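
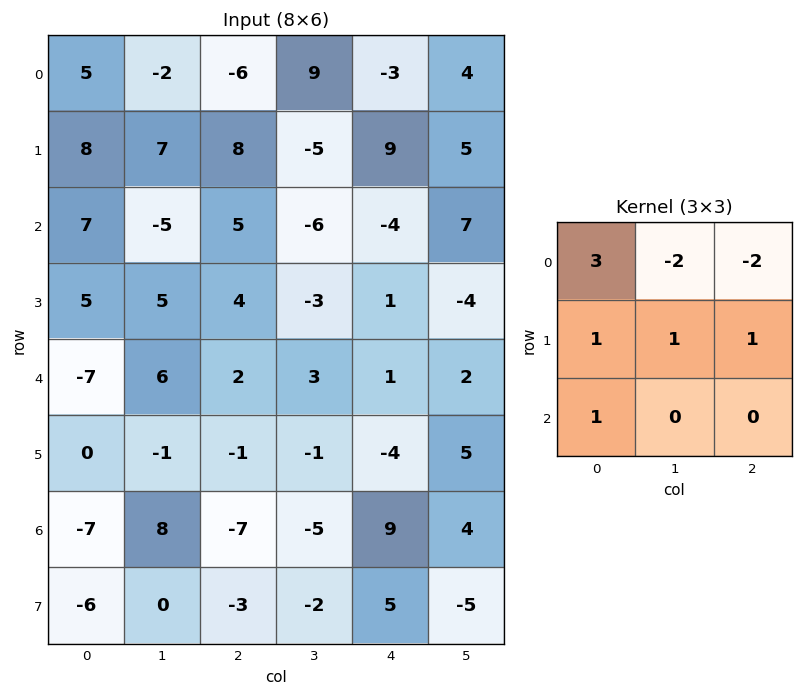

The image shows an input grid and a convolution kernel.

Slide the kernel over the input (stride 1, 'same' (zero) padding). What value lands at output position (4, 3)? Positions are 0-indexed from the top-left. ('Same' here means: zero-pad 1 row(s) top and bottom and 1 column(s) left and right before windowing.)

The receptive field on the zero-padded input at this output position is [4 -3 1 / 2 3 1 / -1 -1 -4]. Elementwise product with the kernel and sum: 4·3 + -3·-2 + 1·-2 + 2·1 + 3·1 + 1·1 + -1·1.

21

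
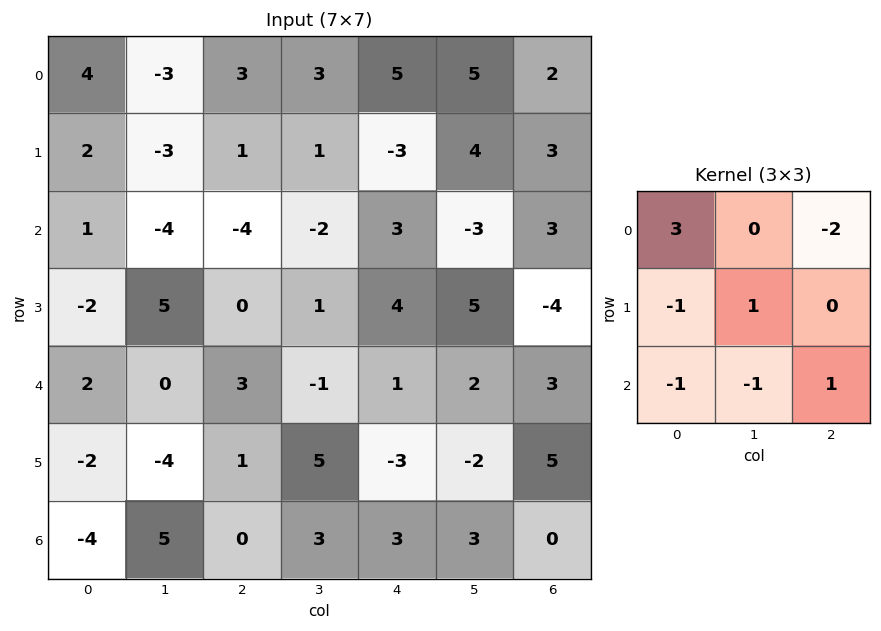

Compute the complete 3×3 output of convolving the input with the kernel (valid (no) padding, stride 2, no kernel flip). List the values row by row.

Output[0,0]: The receptive field on the input at this output position is [4 -3 3 / 2 -3 1 / 1 -4 -4]. Elementwise product with the kernel and sum: 4·3 + 3·-2 + 2·-1 + -3·1 + 1·-1 + -4·-1 + -4·1.
Output[0,1]: The receptive field on the input at this output position is [3 3 5 / 1 1 -3 / -4 -2 3]. Elementwise product with the kernel and sum: 3·3 + 5·-2 + 1·-1 + 1·1 + -4·-1 + -2·-1 + 3·1.

0 8 21
19 -18 4
-3 11 -8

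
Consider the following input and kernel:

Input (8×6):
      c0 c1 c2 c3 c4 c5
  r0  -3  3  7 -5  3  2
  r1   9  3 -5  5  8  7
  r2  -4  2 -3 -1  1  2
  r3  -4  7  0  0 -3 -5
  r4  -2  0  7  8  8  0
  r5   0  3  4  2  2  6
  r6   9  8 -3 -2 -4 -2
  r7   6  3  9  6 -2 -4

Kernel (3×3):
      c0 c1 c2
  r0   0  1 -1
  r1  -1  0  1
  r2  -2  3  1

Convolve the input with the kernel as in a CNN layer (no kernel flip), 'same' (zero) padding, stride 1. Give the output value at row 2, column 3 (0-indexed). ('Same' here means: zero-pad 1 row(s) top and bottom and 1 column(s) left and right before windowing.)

-2

The receptive field on the zero-padded input at this output position is [-5 5 8 / -3 -1 1 / 0 0 -3]. Elementwise product with the kernel and sum: 5·1 + 8·-1 + -3·-1 + 1·1 + 0·-2 + 0·3 + -3·1.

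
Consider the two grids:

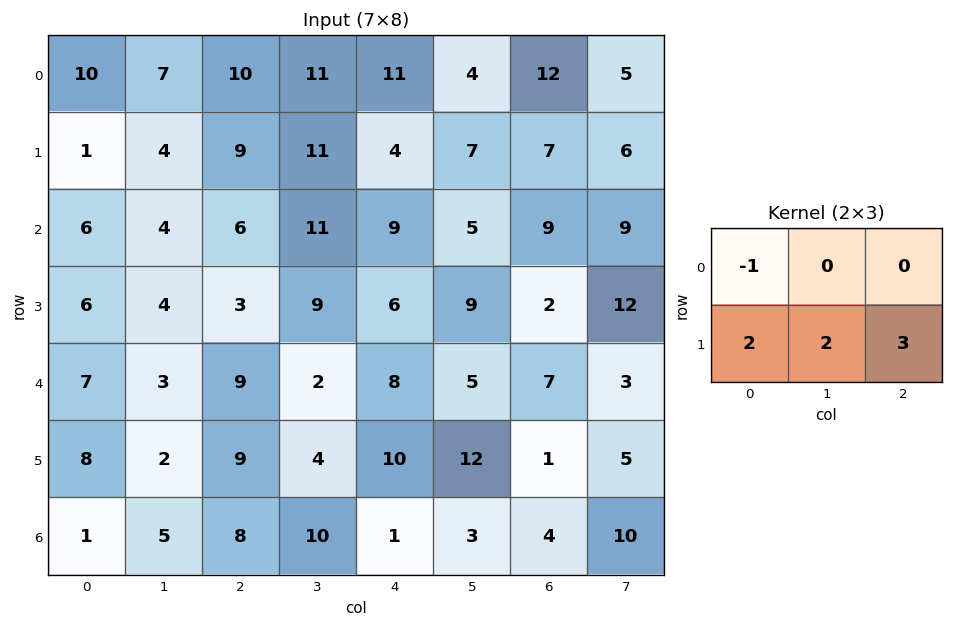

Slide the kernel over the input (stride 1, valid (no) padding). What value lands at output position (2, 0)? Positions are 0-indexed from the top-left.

The receptive field on the input at this output position is [6 4 6 / 6 4 3]. Elementwise product with the kernel and sum: 6·-1 + 6·2 + 4·2 + 3·3.

23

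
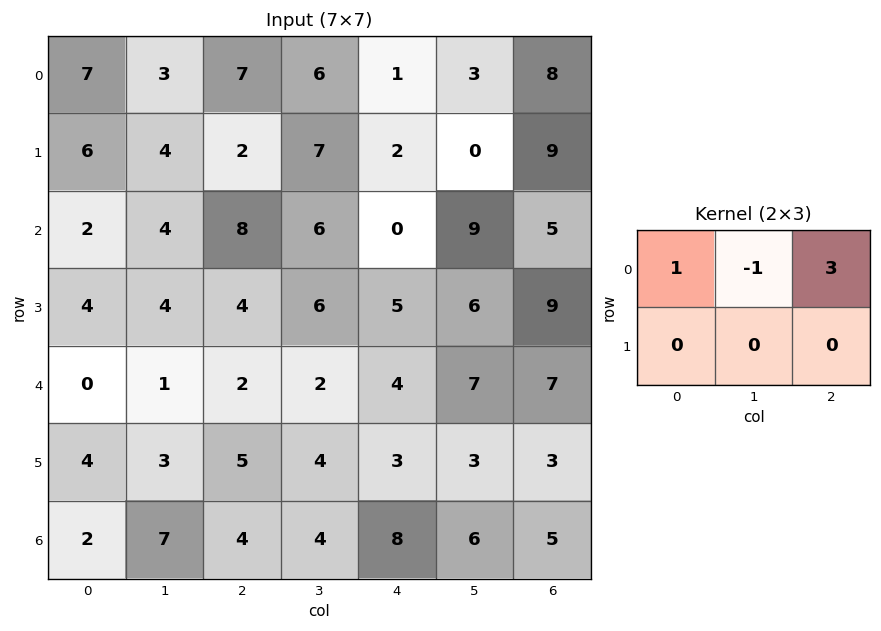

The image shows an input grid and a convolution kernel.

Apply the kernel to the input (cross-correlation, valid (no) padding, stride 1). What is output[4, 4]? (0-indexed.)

18

The receptive field on the input at this output position is [4 7 7 / 3 3 3]. Elementwise product with the kernel and sum: 4·1 + 7·-1 + 7·3.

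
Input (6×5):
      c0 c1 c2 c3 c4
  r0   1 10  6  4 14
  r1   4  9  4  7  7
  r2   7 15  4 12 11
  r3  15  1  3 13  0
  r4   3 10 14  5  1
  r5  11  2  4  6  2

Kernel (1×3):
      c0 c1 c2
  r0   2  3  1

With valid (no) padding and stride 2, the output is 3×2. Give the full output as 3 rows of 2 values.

Output[0,0]: The receptive field on the input at this output position is [1 10 6]. Elementwise product with the kernel and sum: 1·2 + 10·3 + 6·1.

38 38
63 55
50 44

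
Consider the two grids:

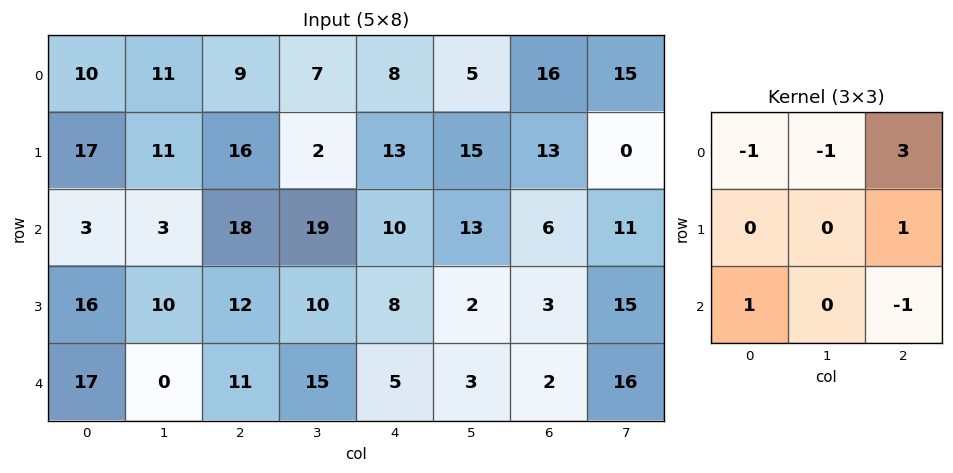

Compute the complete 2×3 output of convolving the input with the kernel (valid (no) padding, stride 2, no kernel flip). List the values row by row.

7 29 52
66 7 1

Output[0,0]: The receptive field on the input at this output position is [10 11 9 / 17 11 16 / 3 3 18]. Elementwise product with the kernel and sum: 10·-1 + 11·-1 + 9·3 + 16·1 + 3·1 + 18·-1.
Output[0,1]: The receptive field on the input at this output position is [9 7 8 / 16 2 13 / 18 19 10]. Elementwise product with the kernel and sum: 9·-1 + 7·-1 + 8·3 + 13·1 + 18·1 + 10·-1.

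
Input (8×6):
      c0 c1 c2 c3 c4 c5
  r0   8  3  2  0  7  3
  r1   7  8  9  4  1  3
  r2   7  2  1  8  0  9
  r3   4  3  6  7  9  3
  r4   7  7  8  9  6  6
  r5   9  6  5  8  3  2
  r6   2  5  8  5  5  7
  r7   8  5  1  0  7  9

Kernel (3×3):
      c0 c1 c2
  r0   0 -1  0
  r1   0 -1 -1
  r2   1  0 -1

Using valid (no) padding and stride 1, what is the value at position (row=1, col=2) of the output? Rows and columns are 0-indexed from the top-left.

The receptive field on the input at this output position is [9 4 1 / 1 8 0 / 6 7 9]. Elementwise product with the kernel and sum: 4·-1 + 8·-1 + 0·-1 + 6·1 + 9·-1.

-15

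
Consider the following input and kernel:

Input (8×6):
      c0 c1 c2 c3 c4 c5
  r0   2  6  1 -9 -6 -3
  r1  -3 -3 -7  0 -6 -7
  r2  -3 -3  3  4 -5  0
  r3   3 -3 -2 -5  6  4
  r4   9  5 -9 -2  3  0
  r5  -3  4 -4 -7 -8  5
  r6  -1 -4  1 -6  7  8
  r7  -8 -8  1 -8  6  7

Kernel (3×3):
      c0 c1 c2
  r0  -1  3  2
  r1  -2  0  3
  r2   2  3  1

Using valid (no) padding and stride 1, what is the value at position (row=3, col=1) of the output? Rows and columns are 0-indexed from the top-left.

-40

The receptive field on the input at this output position is [-3 -2 -5 / 5 -9 -2 / 4 -4 -7]. Elementwise product with the kernel and sum: -3·-1 + -2·3 + -5·2 + 5·-2 + -2·3 + 4·2 + -4·3 + -7·1.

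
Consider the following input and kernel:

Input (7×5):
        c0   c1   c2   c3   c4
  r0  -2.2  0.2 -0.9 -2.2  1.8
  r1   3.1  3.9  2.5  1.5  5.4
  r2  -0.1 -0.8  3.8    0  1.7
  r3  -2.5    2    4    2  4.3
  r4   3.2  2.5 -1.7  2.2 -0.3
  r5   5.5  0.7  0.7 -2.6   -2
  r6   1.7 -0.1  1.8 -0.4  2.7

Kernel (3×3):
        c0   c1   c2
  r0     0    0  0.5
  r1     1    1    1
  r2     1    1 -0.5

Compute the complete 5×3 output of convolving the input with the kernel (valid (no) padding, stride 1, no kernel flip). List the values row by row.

6.25 9.8 13.25
1.65 8.75 12.05
11.95 7.7 11.8
11.85 6.7 1.45
6.75 1.8 -4

Output[0,0]: The receptive field on the input at this output position is [-2.2 0.2 -0.9 / 3.1 3.9 2.5 / -0.1 -0.8 3.8]. Elementwise product with the kernel and sum: -0.9·0.5 + 3.1·1 + 3.9·1 + 2.5·1 + -0.1·1 + -0.8·1 + 3.8·-0.5.
Output[0,1]: The receptive field on the input at this output position is [0.2 -0.9 -2.2 / 3.9 2.5 1.5 / -0.8 3.8 0]. Elementwise product with the kernel and sum: -2.2·0.5 + 3.9·1 + 2.5·1 + 1.5·1 + -0.8·1 + 3.8·1 + 0·-0.5.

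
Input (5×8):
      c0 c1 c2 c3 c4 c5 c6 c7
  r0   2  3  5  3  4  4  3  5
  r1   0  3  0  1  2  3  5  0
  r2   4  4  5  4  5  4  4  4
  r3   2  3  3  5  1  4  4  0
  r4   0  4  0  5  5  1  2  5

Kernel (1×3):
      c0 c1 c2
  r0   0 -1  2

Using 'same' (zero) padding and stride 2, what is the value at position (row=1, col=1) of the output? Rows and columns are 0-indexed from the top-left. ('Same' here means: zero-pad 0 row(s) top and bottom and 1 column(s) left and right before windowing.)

The receptive field on the zero-padded input at this output position is [4 5 4]. Elementwise product with the kernel and sum: 5·-1 + 4·2.

3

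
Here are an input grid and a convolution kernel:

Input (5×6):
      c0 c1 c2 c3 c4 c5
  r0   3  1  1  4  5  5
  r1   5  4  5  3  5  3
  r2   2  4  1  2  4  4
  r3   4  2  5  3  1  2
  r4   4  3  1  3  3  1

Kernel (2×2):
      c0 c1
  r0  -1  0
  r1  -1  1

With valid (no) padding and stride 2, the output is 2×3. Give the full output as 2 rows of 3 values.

-4 -3 -7
-4 -3 -3

Output[0,0]: The receptive field on the input at this output position is [3 1 / 5 4]. Elementwise product with the kernel and sum: 3·-1 + 5·-1 + 4·1.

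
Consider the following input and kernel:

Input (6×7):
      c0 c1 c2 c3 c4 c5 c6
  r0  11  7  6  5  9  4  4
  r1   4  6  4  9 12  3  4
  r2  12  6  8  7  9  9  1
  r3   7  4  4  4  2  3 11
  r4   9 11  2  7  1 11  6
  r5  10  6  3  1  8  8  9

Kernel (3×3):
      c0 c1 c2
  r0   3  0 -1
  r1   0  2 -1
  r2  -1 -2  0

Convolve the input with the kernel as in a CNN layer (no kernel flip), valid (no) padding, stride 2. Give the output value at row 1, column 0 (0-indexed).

1

The receptive field on the input at this output position is [12 6 8 / 7 4 4 / 9 11 2]. Elementwise product with the kernel and sum: 12·3 + 8·-1 + 4·2 + 4·-1 + 9·-1 + 11·-2.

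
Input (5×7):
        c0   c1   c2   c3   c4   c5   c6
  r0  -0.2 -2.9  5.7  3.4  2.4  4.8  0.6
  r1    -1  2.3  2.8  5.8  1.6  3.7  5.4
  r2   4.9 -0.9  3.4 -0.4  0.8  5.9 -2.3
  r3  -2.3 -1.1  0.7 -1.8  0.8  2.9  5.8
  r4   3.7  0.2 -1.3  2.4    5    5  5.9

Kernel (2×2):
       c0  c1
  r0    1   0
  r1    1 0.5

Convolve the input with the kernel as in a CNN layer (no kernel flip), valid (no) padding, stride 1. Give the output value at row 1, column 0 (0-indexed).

3.45

The receptive field on the input at this output position is [-1 2.3 / 4.9 -0.9]. Elementwise product with the kernel and sum: -1·1 + 4.9·1 + -0.9·0.5.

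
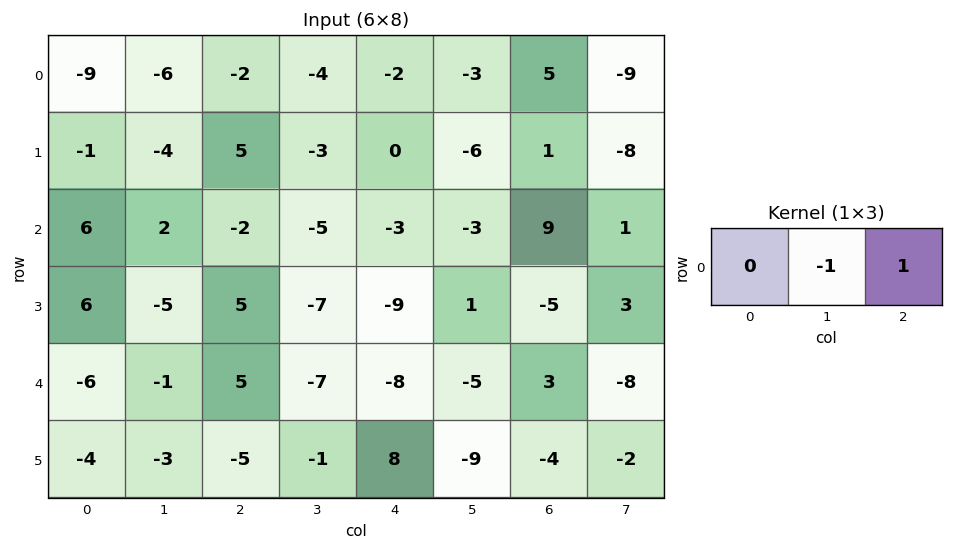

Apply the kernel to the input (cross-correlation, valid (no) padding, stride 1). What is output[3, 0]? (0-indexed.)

The receptive field on the input at this output position is [6 -5 5]. Elementwise product with the kernel and sum: -5·-1 + 5·1.

10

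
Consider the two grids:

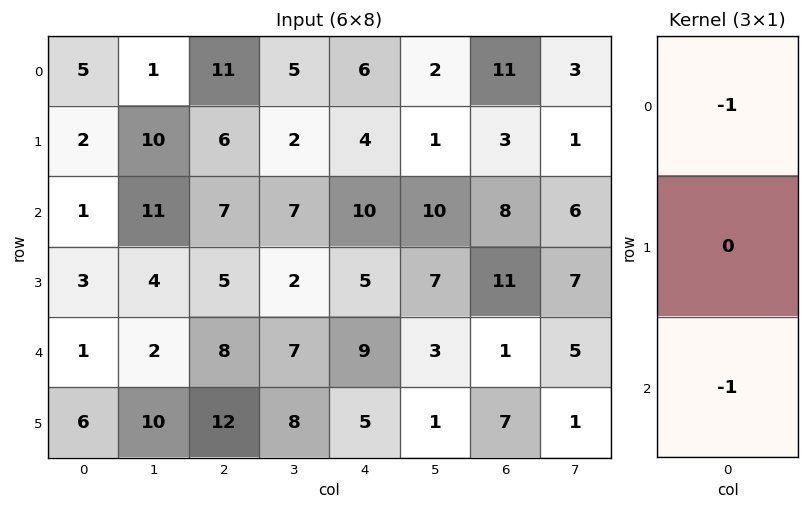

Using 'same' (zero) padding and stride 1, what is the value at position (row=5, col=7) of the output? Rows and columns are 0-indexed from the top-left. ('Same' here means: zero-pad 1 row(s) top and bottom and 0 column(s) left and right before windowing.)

The receptive field on the zero-padded input at this output position is [5 / 1 / 0]. Elementwise product with the kernel and sum: 5·-1 + 0·-1.

-5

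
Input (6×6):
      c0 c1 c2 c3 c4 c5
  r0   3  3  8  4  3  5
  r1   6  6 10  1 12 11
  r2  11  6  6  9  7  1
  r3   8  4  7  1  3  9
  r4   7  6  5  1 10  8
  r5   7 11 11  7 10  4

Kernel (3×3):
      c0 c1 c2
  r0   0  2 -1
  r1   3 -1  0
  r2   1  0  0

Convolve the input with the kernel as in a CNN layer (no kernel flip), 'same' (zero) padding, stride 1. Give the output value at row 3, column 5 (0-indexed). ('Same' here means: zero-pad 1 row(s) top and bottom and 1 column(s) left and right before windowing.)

12

The receptive field on the zero-padded input at this output position is [7 1 0 / 3 9 0 / 10 8 0]. Elementwise product with the kernel and sum: 1·2 + 0·-1 + 3·3 + 9·-1 + 10·1.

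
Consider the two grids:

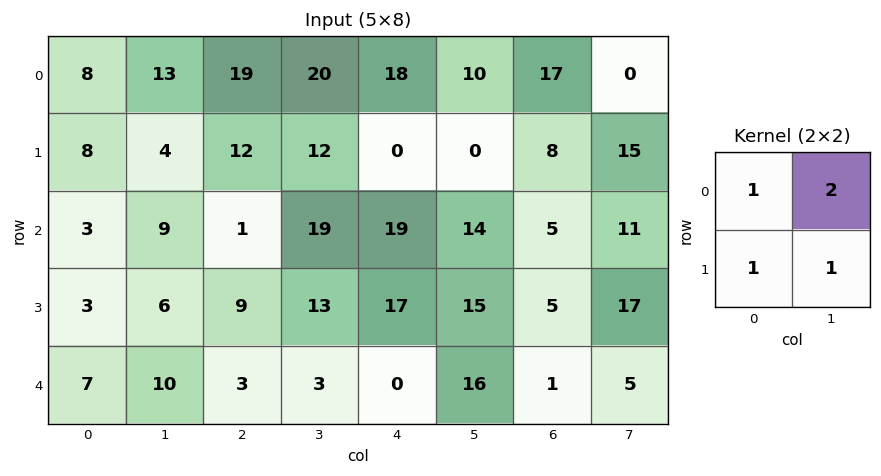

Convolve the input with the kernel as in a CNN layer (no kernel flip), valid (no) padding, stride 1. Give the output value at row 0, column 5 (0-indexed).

52

The receptive field on the input at this output position is [10 17 / 0 8]. Elementwise product with the kernel and sum: 10·1 + 17·2 + 0·1 + 8·1.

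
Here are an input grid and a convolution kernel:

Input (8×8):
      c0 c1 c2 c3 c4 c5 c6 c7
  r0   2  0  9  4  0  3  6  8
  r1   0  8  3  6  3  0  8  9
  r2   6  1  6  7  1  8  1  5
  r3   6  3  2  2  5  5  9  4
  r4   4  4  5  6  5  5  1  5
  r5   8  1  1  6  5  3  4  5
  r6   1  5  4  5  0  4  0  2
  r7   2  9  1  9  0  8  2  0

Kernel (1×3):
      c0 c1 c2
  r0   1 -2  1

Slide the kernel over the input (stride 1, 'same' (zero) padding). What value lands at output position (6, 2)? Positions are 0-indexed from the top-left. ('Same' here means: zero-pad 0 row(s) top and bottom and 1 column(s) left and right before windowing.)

The receptive field on the zero-padded input at this output position is [5 4 5]. Elementwise product with the kernel and sum: 5·1 + 4·-2 + 5·1.

2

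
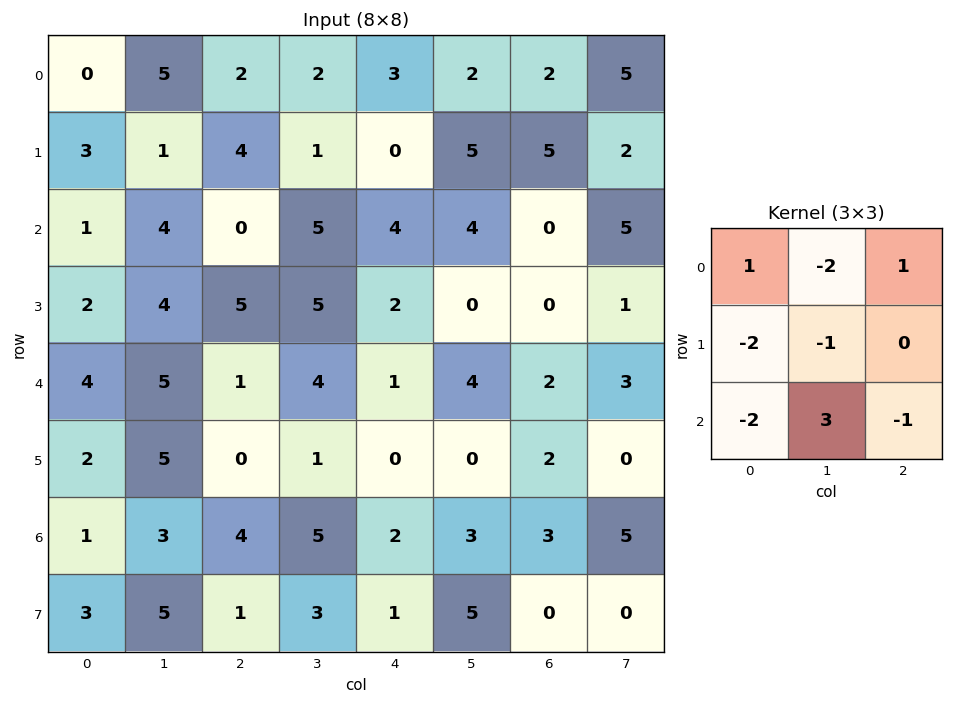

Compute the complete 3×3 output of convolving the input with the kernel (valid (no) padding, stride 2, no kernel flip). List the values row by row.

Output[0,0]: The receptive field on the input at this output position is [0 5 2 / 3 1 4 / 1 4 0]. Elementwise product with the kernel and sum: 0·1 + 5·-2 + 2·1 + 3·-2 + 1·-1 + 1·-2 + 4·3 + 0·-1.

-5 3 0
-9 -12 0
-11 -2 -3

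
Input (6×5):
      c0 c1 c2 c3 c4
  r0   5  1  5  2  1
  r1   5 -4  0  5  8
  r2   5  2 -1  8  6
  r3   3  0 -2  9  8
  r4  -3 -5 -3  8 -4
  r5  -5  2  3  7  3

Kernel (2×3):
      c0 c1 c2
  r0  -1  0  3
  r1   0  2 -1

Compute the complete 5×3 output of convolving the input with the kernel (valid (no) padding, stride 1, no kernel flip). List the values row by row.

Output[0,0]: The receptive field on the input at this output position is [5 1 5 / 5 -4 0]. Elementwise product with the kernel and sum: 5·-1 + 5·3 + -4·2 + 0·-1.
Output[0,1]: The receptive field on the input at this output position is [1 5 2 / -4 0 5]. Elementwise product with the kernel and sum: 1·-1 + 2·3 + 0·2 + 5·-1.

2 0 0
0 9 34
-6 9 29
-16 13 46
-5 28 2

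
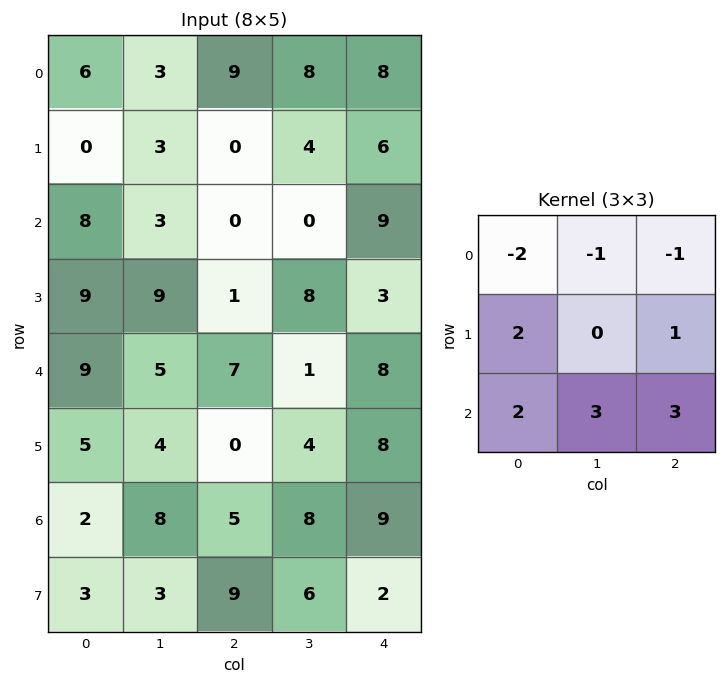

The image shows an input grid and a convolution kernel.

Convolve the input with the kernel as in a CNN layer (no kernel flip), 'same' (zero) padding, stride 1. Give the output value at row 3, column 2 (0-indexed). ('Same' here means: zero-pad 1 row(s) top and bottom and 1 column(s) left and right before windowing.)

The receptive field on the zero-padded input at this output position is [3 0 0 / 9 1 8 / 5 7 1]. Elementwise product with the kernel and sum: 3·-2 + 0·-1 + 0·-1 + 9·2 + 8·1 + 5·2 + 7·3 + 1·3.

54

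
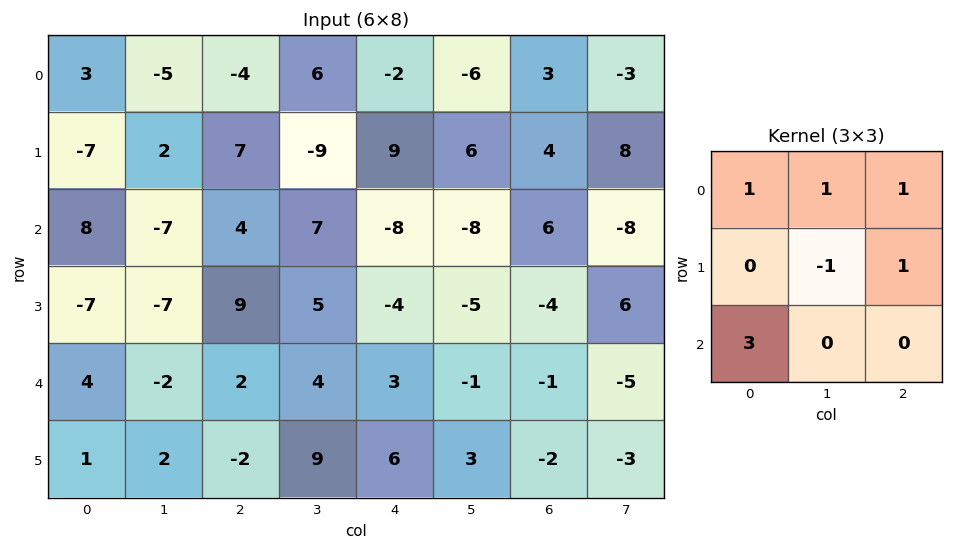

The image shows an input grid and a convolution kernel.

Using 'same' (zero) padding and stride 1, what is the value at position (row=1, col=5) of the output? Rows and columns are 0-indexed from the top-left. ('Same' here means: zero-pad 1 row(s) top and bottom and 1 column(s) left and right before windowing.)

-31

The receptive field on the zero-padded input at this output position is [-2 -6 3 / 9 6 4 / -8 -8 6]. Elementwise product with the kernel and sum: -2·1 + -6·1 + 3·1 + 6·-1 + 4·1 + -8·3.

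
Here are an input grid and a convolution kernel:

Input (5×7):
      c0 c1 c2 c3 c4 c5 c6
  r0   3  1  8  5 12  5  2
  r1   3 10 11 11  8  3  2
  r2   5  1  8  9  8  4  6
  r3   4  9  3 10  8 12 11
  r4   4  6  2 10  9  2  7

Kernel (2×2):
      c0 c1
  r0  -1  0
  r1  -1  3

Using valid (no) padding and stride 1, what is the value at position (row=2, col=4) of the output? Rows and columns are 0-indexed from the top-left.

The receptive field on the input at this output position is [8 4 / 8 12]. Elementwise product with the kernel and sum: 8·-1 + 8·-1 + 12·3.

20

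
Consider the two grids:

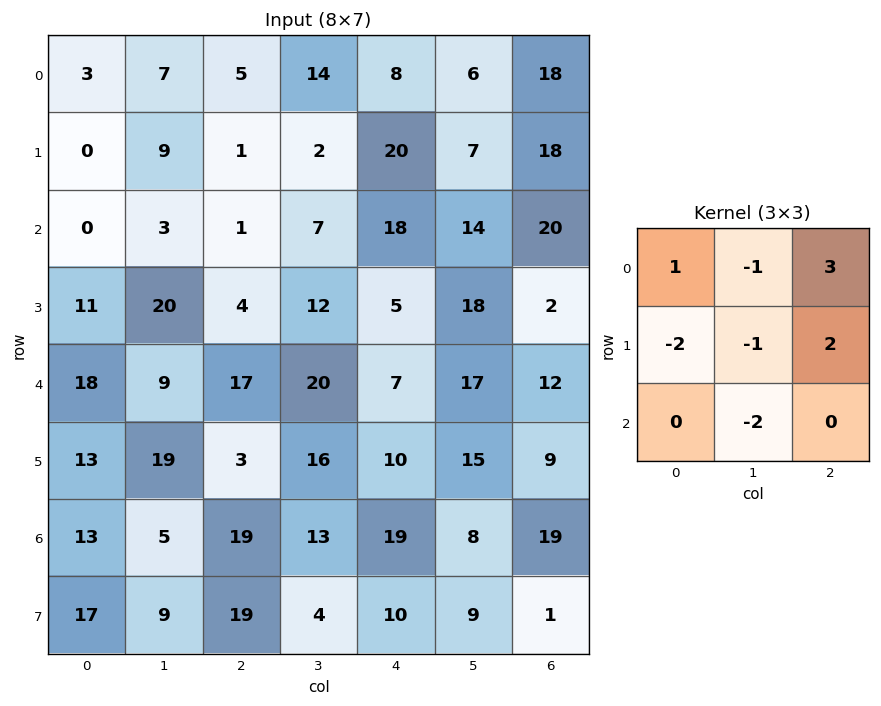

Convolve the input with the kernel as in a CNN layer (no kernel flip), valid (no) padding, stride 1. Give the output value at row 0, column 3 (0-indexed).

-22

The receptive field on the input at this output position is [14 8 6 / 2 20 7 / 7 18 14]. Elementwise product with the kernel and sum: 14·1 + 8·-1 + 6·3 + 2·-2 + 20·-1 + 7·2 + 18·-2.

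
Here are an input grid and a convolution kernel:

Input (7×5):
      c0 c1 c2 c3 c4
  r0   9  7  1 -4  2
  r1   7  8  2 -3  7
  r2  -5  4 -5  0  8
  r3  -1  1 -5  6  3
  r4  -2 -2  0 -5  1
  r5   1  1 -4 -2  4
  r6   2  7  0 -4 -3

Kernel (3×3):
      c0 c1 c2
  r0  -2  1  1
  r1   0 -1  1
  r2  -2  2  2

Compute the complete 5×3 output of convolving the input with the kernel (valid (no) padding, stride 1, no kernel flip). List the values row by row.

-8 -40 32
-19 -12 36
3 -8 7
-8 -20 37
7 -21 -12

Output[0,0]: The receptive field on the input at this output position is [9 7 1 / 7 8 2 / -5 4 -5]. Elementwise product with the kernel and sum: 9·-2 + 7·1 + 1·1 + 8·-1 + 2·1 + -5·-2 + 4·2 + -5·2.
Output[0,1]: The receptive field on the input at this output position is [7 1 -4 / 8 2 -3 / 4 -5 0]. Elementwise product with the kernel and sum: 7·-2 + 1·1 + -4·1 + 2·-1 + -3·1 + 4·-2 + -5·2 + 0·2.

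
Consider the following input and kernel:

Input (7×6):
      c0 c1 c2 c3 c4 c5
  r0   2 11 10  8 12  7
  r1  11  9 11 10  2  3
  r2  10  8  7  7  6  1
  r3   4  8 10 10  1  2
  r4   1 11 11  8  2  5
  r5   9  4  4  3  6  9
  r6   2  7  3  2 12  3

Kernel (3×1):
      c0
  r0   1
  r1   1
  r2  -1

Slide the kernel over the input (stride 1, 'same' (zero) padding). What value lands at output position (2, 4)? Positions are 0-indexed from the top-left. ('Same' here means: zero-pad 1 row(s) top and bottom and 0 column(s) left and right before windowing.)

The receptive field on the zero-padded input at this output position is [2 / 6 / 1]. Elementwise product with the kernel and sum: 2·1 + 6·1 + 1·-1.

7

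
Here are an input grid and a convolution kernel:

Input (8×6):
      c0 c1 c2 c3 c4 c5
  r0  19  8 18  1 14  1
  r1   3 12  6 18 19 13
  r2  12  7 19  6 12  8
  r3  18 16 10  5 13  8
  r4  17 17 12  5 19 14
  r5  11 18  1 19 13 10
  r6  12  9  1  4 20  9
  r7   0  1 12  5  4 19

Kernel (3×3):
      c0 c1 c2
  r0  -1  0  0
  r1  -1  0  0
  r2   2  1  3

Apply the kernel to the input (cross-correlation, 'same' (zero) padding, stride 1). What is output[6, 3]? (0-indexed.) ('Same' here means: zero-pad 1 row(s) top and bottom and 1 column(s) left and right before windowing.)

The receptive field on the zero-padded input at this output position is [1 19 13 / 1 4 20 / 12 5 4]. Elementwise product with the kernel and sum: 1·-1 + 1·-1 + 12·2 + 5·1 + 4·3.

39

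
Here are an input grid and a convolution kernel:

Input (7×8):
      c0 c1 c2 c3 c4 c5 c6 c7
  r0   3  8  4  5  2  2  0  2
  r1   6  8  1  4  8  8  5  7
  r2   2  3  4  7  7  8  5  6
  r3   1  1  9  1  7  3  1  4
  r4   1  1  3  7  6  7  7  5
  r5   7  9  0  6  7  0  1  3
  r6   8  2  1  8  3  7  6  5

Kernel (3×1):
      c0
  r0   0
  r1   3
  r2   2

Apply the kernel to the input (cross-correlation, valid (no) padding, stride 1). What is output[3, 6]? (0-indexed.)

The receptive field on the input at this output position is [1 / 7 / 1]. Elementwise product with the kernel and sum: 7·3 + 1·2.

23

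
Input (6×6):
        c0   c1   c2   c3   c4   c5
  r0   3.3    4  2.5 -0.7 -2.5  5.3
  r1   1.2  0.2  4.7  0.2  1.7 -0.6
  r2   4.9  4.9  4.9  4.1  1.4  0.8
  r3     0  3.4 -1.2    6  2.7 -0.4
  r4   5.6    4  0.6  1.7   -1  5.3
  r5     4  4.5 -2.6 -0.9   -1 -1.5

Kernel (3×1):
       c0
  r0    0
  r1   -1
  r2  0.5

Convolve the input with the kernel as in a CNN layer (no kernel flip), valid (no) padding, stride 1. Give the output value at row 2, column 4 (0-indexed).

The receptive field on the input at this output position is [1.4 / 2.7 / -1]. Elementwise product with the kernel and sum: 2.7·-1 + -1·0.5.

-3.2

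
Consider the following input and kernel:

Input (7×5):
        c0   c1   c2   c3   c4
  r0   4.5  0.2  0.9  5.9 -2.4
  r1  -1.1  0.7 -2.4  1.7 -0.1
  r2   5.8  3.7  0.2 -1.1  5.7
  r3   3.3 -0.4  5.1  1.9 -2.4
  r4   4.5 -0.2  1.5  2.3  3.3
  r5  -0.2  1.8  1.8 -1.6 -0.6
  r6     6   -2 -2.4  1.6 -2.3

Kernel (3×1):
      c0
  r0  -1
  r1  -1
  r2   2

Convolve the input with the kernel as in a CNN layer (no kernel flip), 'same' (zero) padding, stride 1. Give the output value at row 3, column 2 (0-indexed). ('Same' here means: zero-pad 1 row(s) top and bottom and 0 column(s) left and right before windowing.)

-2.3

The receptive field on the zero-padded input at this output position is [0.2 / 5.1 / 1.5]. Elementwise product with the kernel and sum: 0.2·-1 + 5.1·-1 + 1.5·2.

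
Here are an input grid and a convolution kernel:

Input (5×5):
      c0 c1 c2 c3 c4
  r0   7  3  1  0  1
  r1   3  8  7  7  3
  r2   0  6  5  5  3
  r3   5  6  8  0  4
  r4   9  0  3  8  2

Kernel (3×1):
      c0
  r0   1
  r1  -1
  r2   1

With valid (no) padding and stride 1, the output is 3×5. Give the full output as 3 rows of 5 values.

4 1 -1 -2 1
8 8 10 2 4
4 0 0 13 1

Output[0,0]: The receptive field on the input at this output position is [7 / 3 / 0]. Elementwise product with the kernel and sum: 7·1 + 3·-1 + 0·1.
Output[0,1]: The receptive field on the input at this output position is [3 / 8 / 6]. Elementwise product with the kernel and sum: 3·1 + 8·-1 + 6·1.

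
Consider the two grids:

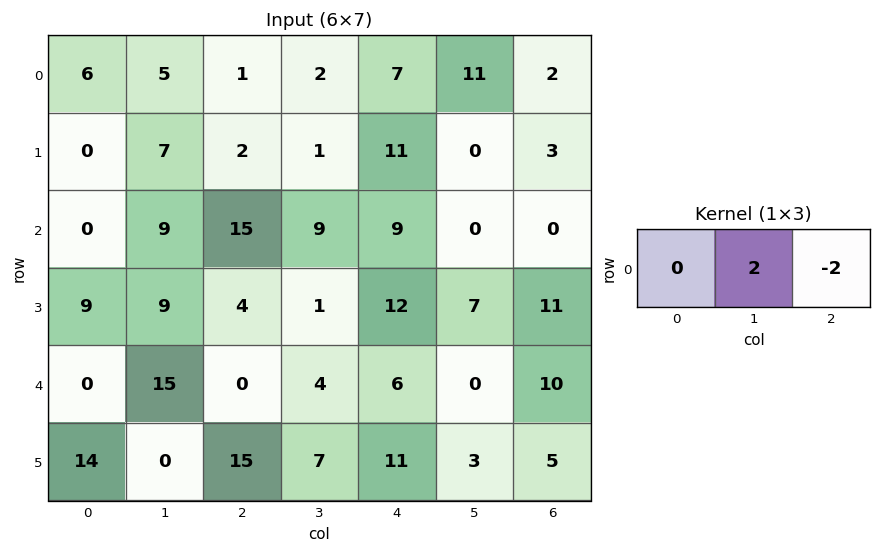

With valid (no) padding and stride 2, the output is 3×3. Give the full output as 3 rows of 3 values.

8 -10 18
-12 0 0
30 -4 -20

Output[0,0]: The receptive field on the input at this output position is [6 5 1]. Elementwise product with the kernel and sum: 5·2 + 1·-2.
Output[0,1]: The receptive field on the input at this output position is [1 2 7]. Elementwise product with the kernel and sum: 2·2 + 7·-2.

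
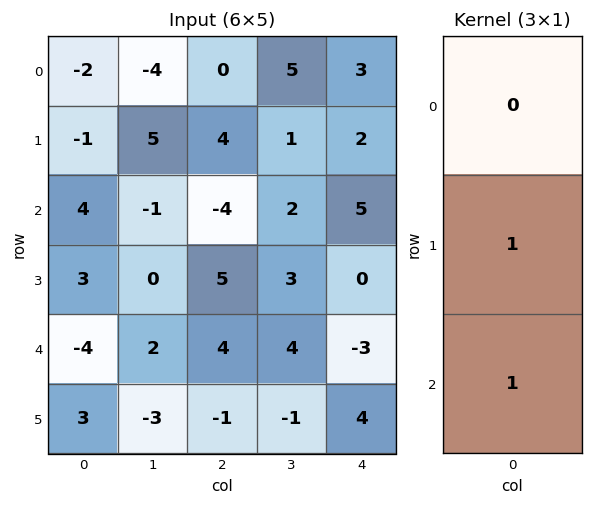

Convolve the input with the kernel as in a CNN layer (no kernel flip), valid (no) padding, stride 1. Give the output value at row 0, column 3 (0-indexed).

3

The receptive field on the input at this output position is [5 / 1 / 2]. Elementwise product with the kernel and sum: 1·1 + 2·1.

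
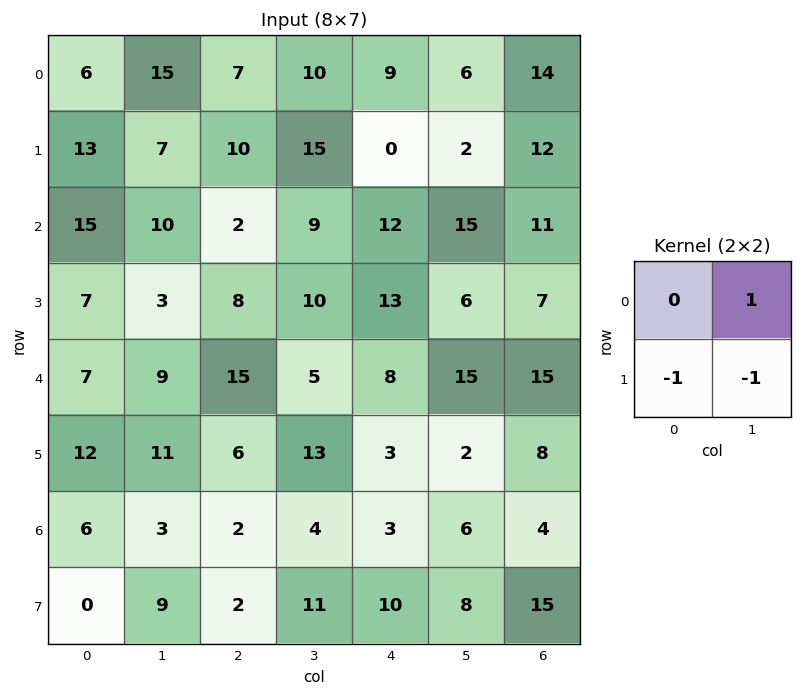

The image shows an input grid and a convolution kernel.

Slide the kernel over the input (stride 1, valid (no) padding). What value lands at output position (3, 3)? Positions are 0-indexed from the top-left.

The receptive field on the input at this output position is [10 13 / 5 8]. Elementwise product with the kernel and sum: 13·1 + 5·-1 + 8·-1.

0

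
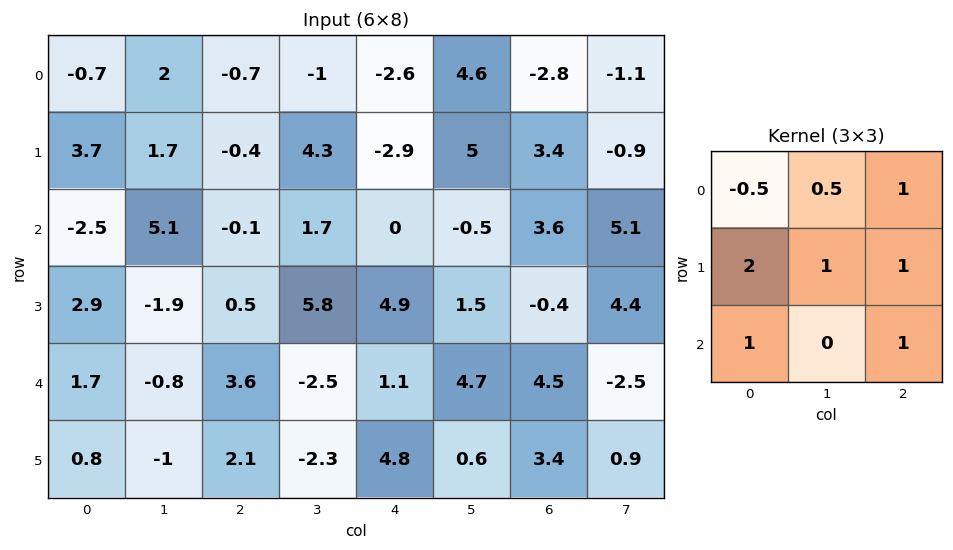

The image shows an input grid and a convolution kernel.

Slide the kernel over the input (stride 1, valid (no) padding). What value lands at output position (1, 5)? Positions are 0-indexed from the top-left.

11.9

The receptive field on the input at this output position is [5 3.4 -0.9 / -0.5 3.6 5.1 / 1.5 -0.4 4.4]. Elementwise product with the kernel and sum: 5·-0.5 + 3.4·0.5 + -0.9·1 + -0.5·2 + 3.6·1 + 5.1·1 + 1.5·1 + 4.4·1.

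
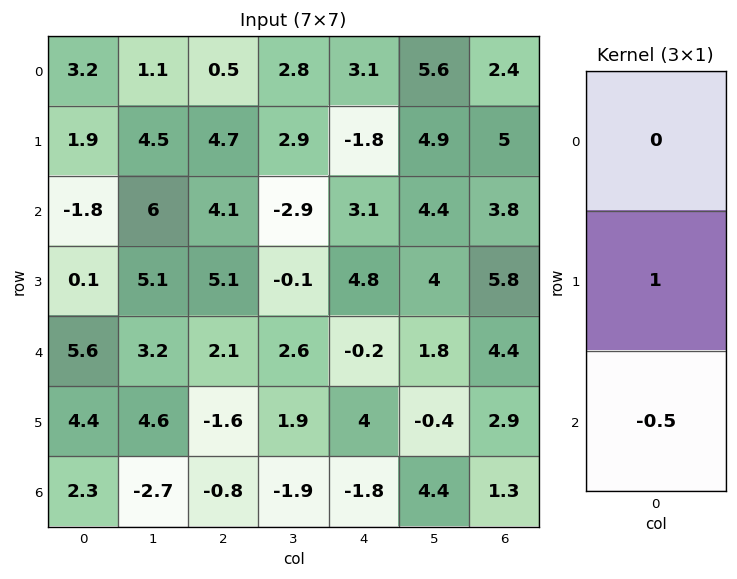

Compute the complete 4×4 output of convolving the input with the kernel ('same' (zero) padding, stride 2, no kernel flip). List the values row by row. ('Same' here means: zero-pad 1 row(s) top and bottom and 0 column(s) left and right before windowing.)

2.25 -1.85 4 -0.1
-1.85 1.55 0.7 0.9
3.4 2.9 -2.2 2.95
2.3 -0.8 -1.8 1.3

Output[0,0]: The receptive field on the zero-padded input at this output position is [0 / 3.2 / 1.9]. Elementwise product with the kernel and sum: 3.2·1 + 1.9·-0.5.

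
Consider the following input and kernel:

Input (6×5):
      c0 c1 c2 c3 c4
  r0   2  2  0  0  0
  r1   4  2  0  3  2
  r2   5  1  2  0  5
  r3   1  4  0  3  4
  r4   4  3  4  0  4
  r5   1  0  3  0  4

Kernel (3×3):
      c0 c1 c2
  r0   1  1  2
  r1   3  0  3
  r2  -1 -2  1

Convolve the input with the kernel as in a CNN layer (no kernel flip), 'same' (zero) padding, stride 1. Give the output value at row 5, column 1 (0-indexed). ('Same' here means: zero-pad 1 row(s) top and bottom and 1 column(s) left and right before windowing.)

The receptive field on the zero-padded input at this output position is [4 3 4 / 1 0 3 / 0 0 0]. Elementwise product with the kernel and sum: 4·1 + 3·1 + 4·2 + 1·3 + 3·3 + 0·-1 + 0·-2 + 0·1.

27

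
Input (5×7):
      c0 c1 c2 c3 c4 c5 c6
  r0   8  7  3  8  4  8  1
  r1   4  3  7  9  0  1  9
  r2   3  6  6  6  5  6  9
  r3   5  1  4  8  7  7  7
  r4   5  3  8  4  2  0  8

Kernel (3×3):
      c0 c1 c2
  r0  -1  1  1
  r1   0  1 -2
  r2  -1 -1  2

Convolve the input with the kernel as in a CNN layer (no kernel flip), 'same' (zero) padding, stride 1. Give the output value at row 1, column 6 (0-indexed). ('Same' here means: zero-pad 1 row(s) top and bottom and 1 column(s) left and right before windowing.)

-13

The receptive field on the zero-padded input at this output position is [8 1 0 / 1 9 0 / 6 9 0]. Elementwise product with the kernel and sum: 8·-1 + 1·1 + 0·1 + 9·1 + 0·-2 + 6·-1 + 9·-1 + 0·2.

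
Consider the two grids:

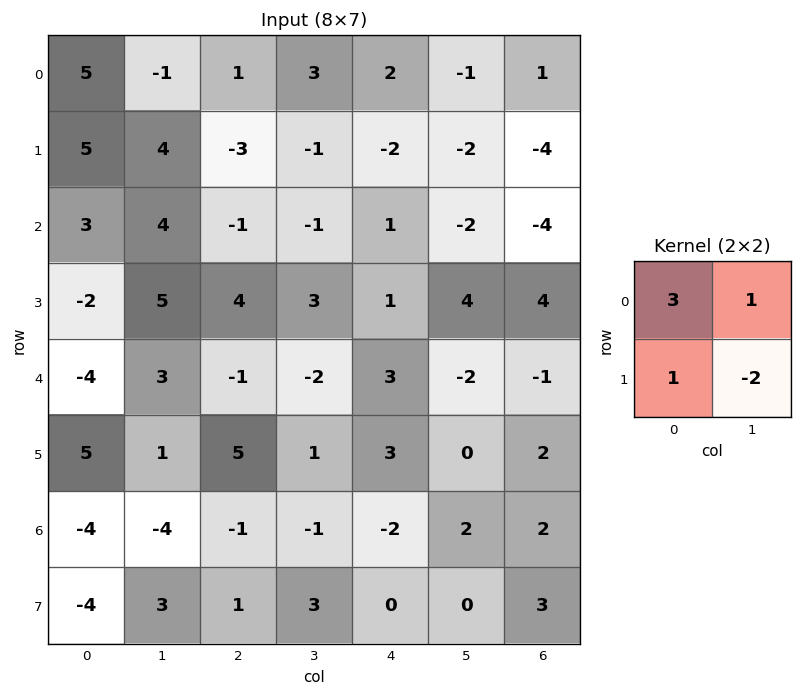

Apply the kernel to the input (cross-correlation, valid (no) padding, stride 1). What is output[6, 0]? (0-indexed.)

The receptive field on the input at this output position is [-4 -4 / -4 3]. Elementwise product with the kernel and sum: -4·3 + -4·1 + -4·1 + 3·-2.

-26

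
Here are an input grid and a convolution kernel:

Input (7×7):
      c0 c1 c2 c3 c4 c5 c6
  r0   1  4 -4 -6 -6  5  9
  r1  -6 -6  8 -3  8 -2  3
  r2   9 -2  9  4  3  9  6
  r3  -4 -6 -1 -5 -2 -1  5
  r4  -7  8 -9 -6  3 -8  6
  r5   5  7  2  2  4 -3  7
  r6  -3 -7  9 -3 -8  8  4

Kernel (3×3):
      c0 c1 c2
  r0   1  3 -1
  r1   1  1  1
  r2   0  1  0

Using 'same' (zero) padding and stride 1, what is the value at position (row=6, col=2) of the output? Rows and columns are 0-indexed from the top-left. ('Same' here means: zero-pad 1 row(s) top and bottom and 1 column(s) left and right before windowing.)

10

The receptive field on the zero-padded input at this output position is [7 2 2 / -7 9 -3 / 0 0 0]. Elementwise product with the kernel and sum: 7·1 + 2·3 + 2·-1 + -7·1 + 9·1 + -3·1 + 0·1.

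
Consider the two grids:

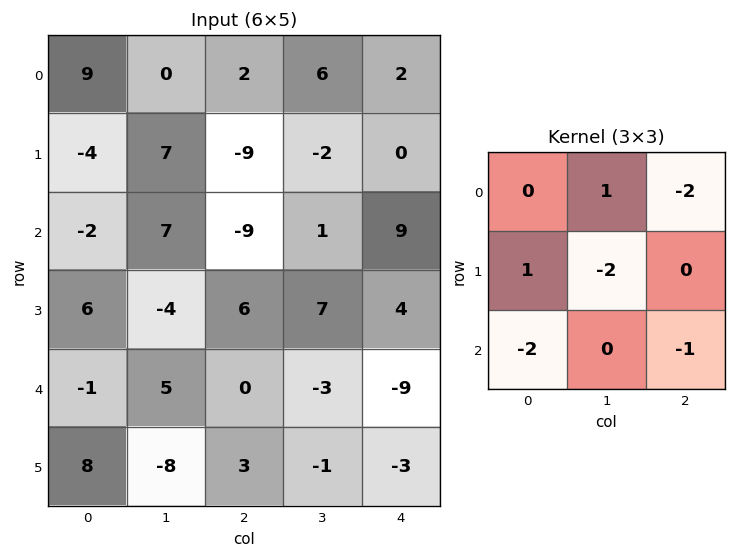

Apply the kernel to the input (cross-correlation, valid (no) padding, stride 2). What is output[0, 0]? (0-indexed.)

-9

The receptive field on the input at this output position is [9 0 2 / -4 7 -9 / -2 7 -9]. Elementwise product with the kernel and sum: 0·1 + 2·-2 + -4·1 + 7·-2 + -2·-2 + -9·-1.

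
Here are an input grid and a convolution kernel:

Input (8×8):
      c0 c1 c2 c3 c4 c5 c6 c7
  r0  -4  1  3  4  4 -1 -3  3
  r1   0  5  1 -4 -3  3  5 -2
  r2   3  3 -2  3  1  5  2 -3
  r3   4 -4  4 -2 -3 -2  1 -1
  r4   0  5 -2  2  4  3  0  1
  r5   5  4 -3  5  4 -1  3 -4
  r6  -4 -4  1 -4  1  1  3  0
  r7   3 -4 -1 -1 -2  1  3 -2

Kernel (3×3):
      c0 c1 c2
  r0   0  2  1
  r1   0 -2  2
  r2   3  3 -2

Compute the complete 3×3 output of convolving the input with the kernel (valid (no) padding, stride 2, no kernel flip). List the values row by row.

Output[0,0]: The receptive field on the input at this output position is [-4 1 3 / 0 5 1 / 3 3 -2]. Elementwise product with the kernel and sum: 1·2 + 3·1 + 5·-2 + 1·2 + 3·3 + 3·3 + -2·-2.

19 15 13
39 -3 39
-32 -5 14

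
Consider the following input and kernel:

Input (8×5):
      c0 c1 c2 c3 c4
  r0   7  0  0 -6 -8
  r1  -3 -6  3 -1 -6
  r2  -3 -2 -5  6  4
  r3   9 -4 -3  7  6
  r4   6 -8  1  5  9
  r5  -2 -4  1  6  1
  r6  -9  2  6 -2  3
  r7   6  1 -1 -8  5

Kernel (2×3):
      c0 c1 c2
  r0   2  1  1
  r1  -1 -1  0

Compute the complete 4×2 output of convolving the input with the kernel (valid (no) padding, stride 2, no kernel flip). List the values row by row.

Output[0,0]: The receptive field on the input at this output position is [7 0 0 / -3 -6 3]. Elementwise product with the kernel and sum: 7·2 + 0·1 + 0·1 + -3·-1 + -6·-1.
Output[0,1]: The receptive field on the input at this output position is [0 -6 -8 / 3 -1 -6]. Elementwise product with the kernel and sum: 0·2 + -6·1 + -8·1 + 3·-1 + -1·-1.

23 -16
-18 -4
11 9
-17 22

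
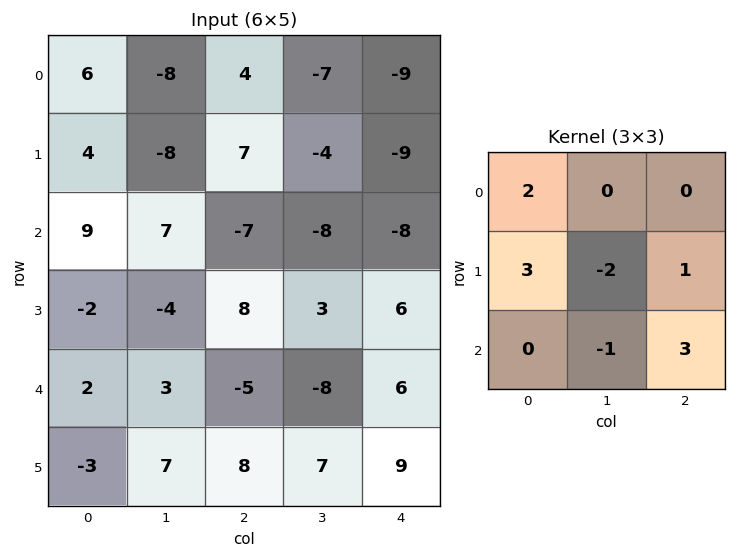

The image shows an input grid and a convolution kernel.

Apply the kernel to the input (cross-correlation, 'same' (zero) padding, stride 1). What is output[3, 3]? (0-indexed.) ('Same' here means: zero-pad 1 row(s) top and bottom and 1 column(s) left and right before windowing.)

36

The receptive field on the zero-padded input at this output position is [-7 -8 -8 / 8 3 6 / -5 -8 6]. Elementwise product with the kernel and sum: -7·2 + 8·3 + 3·-2 + 6·1 + -8·-1 + 6·3.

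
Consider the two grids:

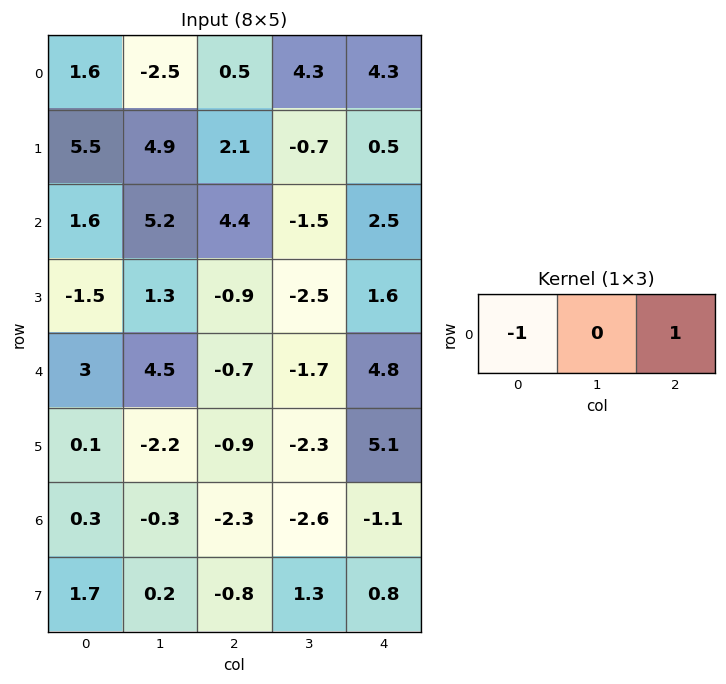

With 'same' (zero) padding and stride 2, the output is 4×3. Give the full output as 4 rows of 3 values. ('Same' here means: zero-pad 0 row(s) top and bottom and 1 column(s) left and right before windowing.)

Output[0,0]: The receptive field on the zero-padded input at this output position is [0 1.6 -2.5]. Elementwise product with the kernel and sum: 0·-1 + -2.5·1.
Output[0,1]: The receptive field on the zero-padded input at this output position is [-2.5 0.5 4.3]. Elementwise product with the kernel and sum: -2.5·-1 + 4.3·1.

-2.5 6.8 -4.3
5.2 -6.7 1.5
4.5 -6.2 1.7
-0.3 -2.3 2.6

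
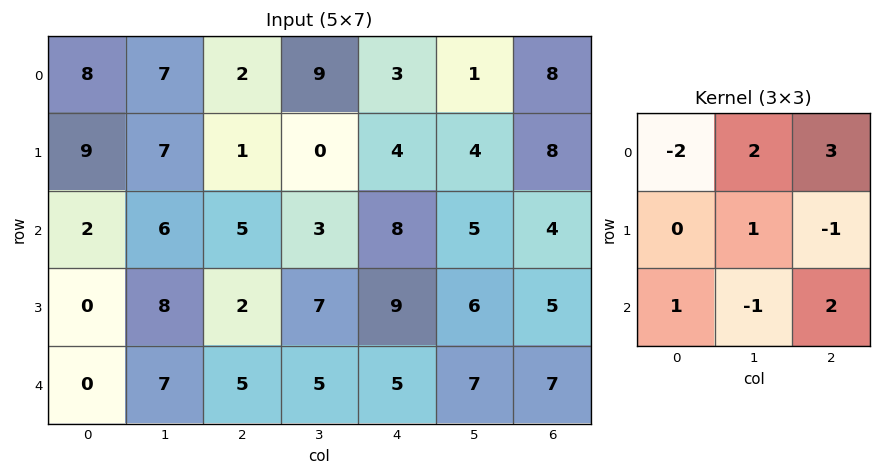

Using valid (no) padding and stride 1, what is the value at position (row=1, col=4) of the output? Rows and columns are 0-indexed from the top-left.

38

The receptive field on the input at this output position is [4 4 8 / 8 5 4 / 9 6 5]. Elementwise product with the kernel and sum: 4·-2 + 4·2 + 8·3 + 5·1 + 4·-1 + 9·1 + 6·-1 + 5·2.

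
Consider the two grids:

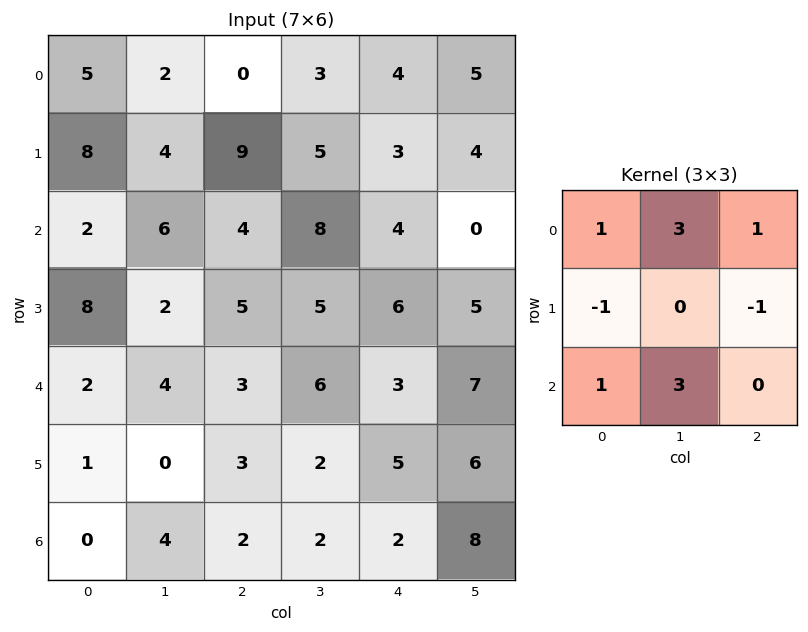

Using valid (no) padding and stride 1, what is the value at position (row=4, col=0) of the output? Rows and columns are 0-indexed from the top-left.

25

The receptive field on the input at this output position is [2 4 3 / 1 0 3 / 0 4 2]. Elementwise product with the kernel and sum: 2·1 + 4·3 + 3·1 + 1·-1 + 3·-1 + 0·1 + 4·3.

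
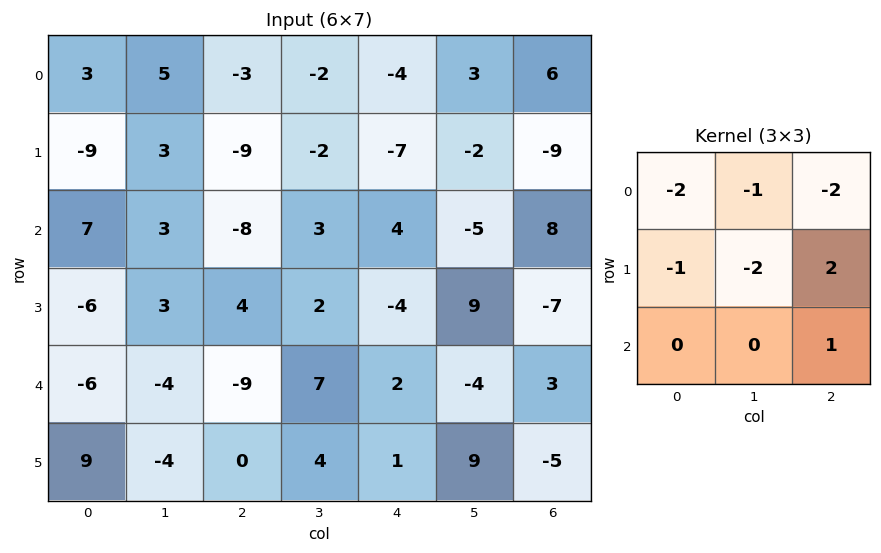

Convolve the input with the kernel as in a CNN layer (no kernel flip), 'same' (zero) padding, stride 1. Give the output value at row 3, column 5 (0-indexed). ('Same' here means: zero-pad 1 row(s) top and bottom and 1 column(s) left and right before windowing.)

-44

The receptive field on the zero-padded input at this output position is [4 -5 8 / -4 9 -7 / 2 -4 3]. Elementwise product with the kernel and sum: 4·-2 + -5·-1 + 8·-2 + -4·-1 + 9·-2 + -7·2 + 3·1.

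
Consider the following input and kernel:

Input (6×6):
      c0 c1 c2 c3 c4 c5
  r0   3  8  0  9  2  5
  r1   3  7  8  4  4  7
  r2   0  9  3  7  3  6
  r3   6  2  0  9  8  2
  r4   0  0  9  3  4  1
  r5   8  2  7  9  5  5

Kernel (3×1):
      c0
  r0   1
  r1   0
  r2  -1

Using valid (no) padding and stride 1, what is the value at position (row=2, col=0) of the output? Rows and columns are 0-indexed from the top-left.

The receptive field on the input at this output position is [0 / 6 / 0]. Elementwise product with the kernel and sum: 0·1 + 0·-1.

0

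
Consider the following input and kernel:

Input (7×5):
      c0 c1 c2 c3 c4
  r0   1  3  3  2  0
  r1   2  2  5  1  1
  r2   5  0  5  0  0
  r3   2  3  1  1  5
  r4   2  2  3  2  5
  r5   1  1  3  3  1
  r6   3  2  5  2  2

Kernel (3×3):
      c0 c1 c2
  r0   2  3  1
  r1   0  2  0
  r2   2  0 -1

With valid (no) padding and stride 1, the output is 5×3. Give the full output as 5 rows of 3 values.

23 27 24
18 35 11
22 19 13
17 15 19
16 23 31

Output[0,0]: The receptive field on the input at this output position is [1 3 3 / 2 2 5 / 5 0 5]. Elementwise product with the kernel and sum: 1·2 + 3·3 + 3·1 + 2·2 + 5·2 + 5·-1.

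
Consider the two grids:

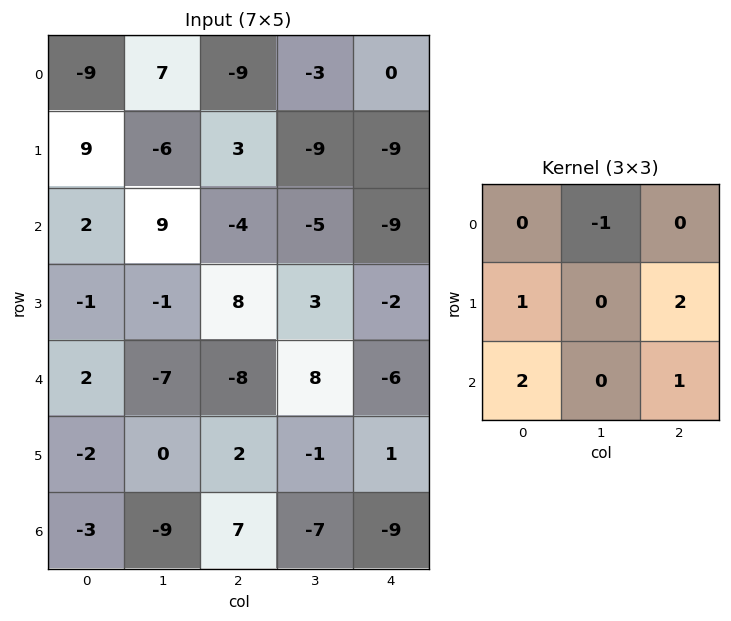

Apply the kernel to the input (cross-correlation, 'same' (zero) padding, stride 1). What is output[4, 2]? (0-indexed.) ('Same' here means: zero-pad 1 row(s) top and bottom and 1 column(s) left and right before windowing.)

The receptive field on the zero-padded input at this output position is [-1 8 3 / -7 -8 8 / 0 2 -1]. Elementwise product with the kernel and sum: 8·-1 + -7·1 + 8·2 + 0·2 + -1·1.

0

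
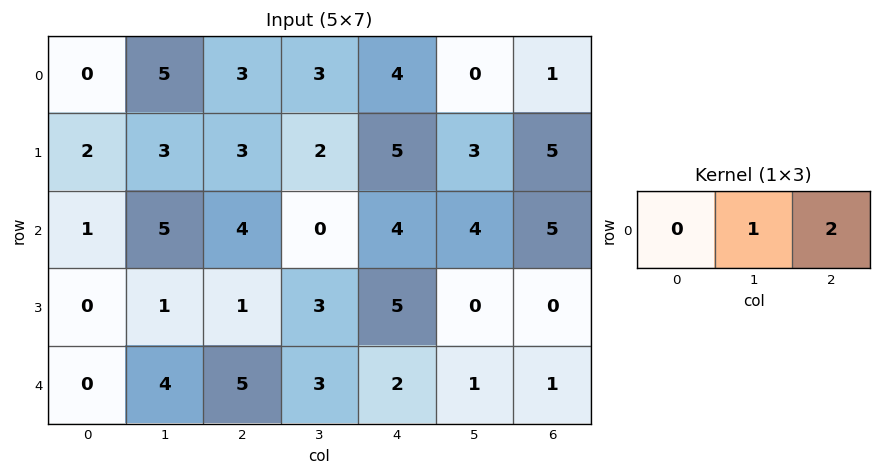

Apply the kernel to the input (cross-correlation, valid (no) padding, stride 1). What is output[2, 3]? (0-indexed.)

12

The receptive field on the input at this output position is [0 4 4]. Elementwise product with the kernel and sum: 4·1 + 4·2.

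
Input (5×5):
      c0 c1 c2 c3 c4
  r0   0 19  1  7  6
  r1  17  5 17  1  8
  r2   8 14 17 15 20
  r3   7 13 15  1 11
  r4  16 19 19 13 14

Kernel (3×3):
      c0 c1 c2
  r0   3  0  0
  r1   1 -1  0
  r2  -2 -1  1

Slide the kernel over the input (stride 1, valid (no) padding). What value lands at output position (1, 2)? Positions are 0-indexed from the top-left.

The receptive field on the input at this output position is [17 1 8 / 17 15 20 / 15 1 11]. Elementwise product with the kernel and sum: 17·3 + 17·1 + 15·-1 + 15·-2 + 1·-1 + 11·1.

33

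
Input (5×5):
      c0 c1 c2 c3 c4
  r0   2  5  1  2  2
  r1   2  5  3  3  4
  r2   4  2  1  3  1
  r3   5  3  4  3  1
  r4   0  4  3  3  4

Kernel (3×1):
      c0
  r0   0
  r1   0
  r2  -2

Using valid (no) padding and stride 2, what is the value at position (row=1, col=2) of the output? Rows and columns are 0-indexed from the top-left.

-8

The receptive field on the input at this output position is [1 / 1 / 4]. Elementwise product with the kernel and sum: 4·-2.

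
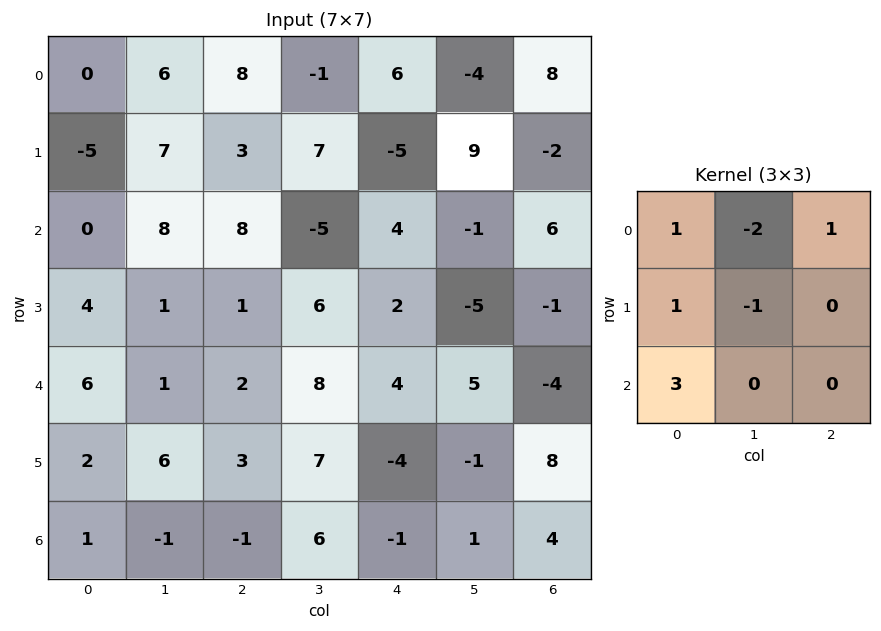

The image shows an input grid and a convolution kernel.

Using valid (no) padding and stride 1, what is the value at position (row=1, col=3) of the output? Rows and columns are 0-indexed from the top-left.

35

The receptive field on the input at this output position is [7 -5 9 / -5 4 -1 / 6 2 -5]. Elementwise product with the kernel and sum: 7·1 + -5·-2 + 9·1 + -5·1 + 4·-1 + 6·3.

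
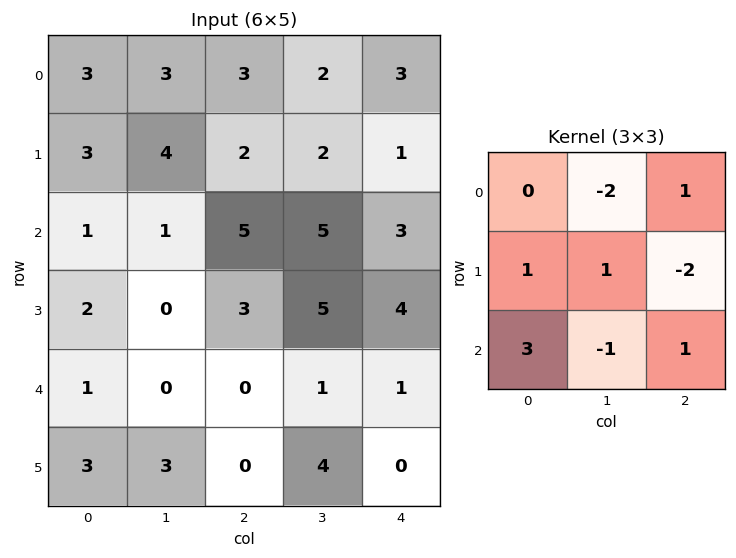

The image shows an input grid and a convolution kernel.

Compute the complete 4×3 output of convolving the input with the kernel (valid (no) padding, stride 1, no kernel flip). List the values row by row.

Output[0,0]: The receptive field on the input at this output position is [3 3 3 / 3 4 2 / 1 1 5]. Elementwise product with the kernel and sum: 3·-2 + 3·1 + 3·1 + 4·1 + 2·-2 + 1·3 + 1·-1 + 5·1.

7 1 14
-5 -4 9
2 -11 -7
10 10 -11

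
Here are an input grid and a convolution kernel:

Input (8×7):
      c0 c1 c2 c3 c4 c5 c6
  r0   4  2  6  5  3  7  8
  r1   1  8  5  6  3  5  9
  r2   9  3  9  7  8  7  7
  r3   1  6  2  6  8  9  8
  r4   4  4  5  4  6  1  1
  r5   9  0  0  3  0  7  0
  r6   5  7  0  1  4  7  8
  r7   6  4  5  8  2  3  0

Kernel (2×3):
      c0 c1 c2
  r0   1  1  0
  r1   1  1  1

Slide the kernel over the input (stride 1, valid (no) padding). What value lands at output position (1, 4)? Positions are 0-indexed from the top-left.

30

The receptive field on the input at this output position is [3 5 9 / 8 7 7]. Elementwise product with the kernel and sum: 3·1 + 5·1 + 8·1 + 7·1 + 7·1.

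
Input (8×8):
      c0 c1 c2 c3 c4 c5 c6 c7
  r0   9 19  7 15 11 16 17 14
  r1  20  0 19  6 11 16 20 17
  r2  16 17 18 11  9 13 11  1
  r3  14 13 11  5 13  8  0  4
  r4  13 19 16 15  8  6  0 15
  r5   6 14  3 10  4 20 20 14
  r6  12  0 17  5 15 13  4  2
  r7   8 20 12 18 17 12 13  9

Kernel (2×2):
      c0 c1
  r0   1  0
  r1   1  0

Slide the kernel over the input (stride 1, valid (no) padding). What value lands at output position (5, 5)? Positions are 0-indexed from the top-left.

33

The receptive field on the input at this output position is [20 20 / 13 4]. Elementwise product with the kernel and sum: 20·1 + 13·1.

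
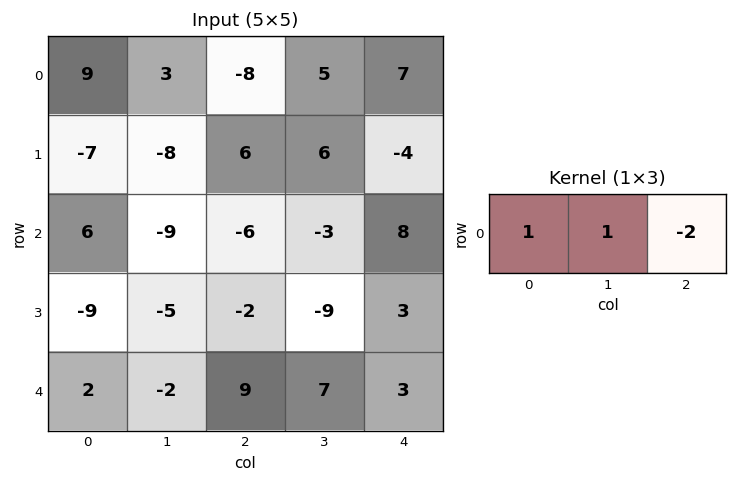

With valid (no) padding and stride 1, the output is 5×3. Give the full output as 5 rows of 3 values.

28 -15 -17
-27 -14 20
9 -9 -25
-10 11 -17
-18 -7 10

Output[0,0]: The receptive field on the input at this output position is [9 3 -8]. Elementwise product with the kernel and sum: 9·1 + 3·1 + -8·-2.
Output[0,1]: The receptive field on the input at this output position is [3 -8 5]. Elementwise product with the kernel and sum: 3·1 + -8·1 + 5·-2.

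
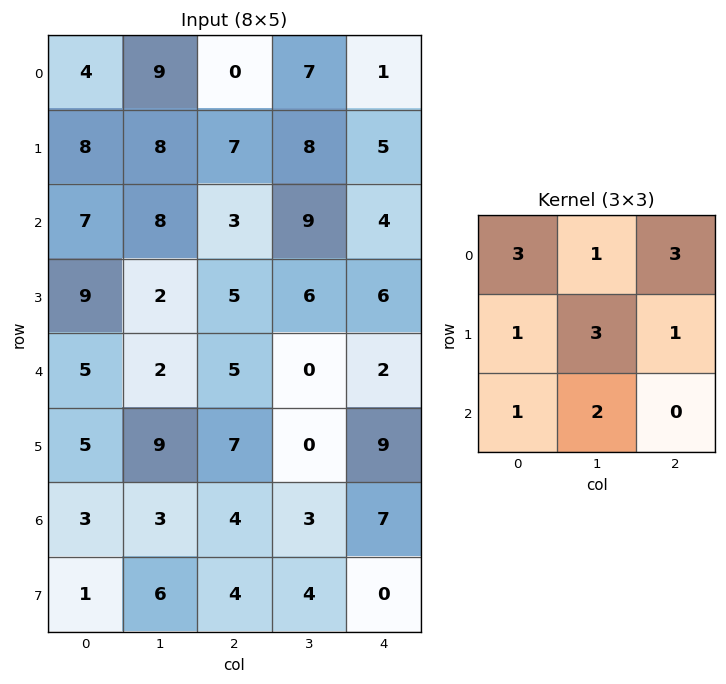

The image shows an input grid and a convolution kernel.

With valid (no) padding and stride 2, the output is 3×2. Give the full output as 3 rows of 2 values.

Output[0,0]: The receptive field on the input at this output position is [4 9 0 / 8 8 7 / 7 8 3]. Elementwise product with the kernel and sum: 4·3 + 9·1 + 0·3 + 8·1 + 8·3 + 7·1 + 7·1 + 8·2.
Output[0,1]: The receptive field on the input at this output position is [0 7 1 / 7 8 5 / 3 9 4]. Elementwise product with the kernel and sum: 0·3 + 7·1 + 1·3 + 7·1 + 8·3 + 5·1 + 3·1 + 9·2.

83 67
67 64
80 47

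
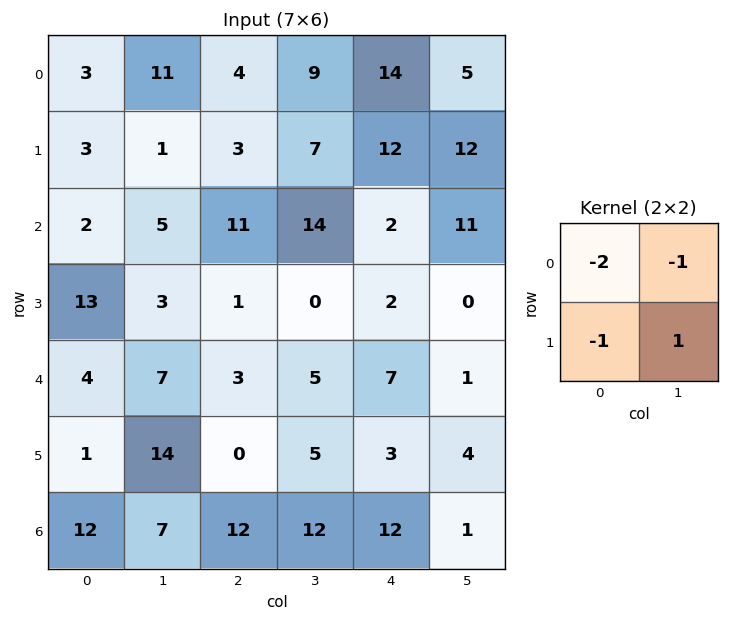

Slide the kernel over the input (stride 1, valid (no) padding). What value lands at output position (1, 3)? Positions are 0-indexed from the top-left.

The receptive field on the input at this output position is [7 12 / 14 2]. Elementwise product with the kernel and sum: 7·-2 + 12·-1 + 14·-1 + 2·1.

-38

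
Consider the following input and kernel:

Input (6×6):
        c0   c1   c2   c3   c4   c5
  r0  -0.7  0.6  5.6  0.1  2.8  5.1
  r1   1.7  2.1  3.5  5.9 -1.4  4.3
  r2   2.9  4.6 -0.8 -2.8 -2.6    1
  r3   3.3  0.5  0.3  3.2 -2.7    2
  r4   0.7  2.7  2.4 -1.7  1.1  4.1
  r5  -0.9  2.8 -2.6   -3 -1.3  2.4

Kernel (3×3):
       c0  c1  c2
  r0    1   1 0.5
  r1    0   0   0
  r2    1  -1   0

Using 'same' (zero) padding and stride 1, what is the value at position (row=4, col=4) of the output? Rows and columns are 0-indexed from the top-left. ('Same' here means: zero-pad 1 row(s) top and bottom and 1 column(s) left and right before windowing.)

-0.2

The receptive field on the zero-padded input at this output position is [3.2 -2.7 2 / -1.7 1.1 4.1 / -3 -1.3 2.4]. Elementwise product with the kernel and sum: 3.2·1 + -2.7·1 + 2·0.5 + -3·1 + -1.3·-1.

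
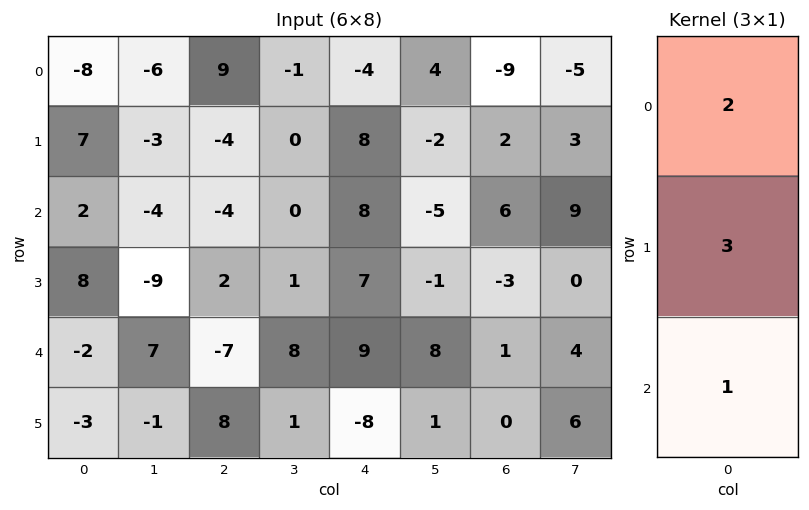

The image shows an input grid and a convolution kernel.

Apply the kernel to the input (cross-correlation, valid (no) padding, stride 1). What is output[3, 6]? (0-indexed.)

The receptive field on the input at this output position is [-3 / 1 / 0]. Elementwise product with the kernel and sum: -3·2 + 1·3 + 0·1.

-3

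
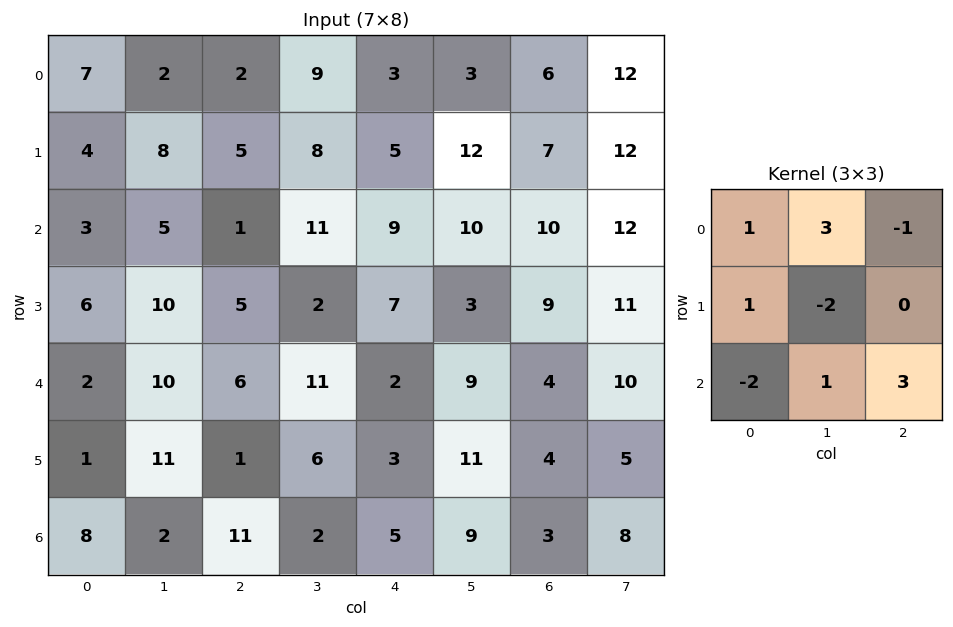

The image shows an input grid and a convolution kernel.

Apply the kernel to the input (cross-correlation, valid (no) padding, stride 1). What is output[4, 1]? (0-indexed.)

The receptive field on the input at this output position is [10 6 11 / 11 1 6 / 2 11 2]. Elementwise product with the kernel and sum: 10·1 + 6·3 + 11·-1 + 11·1 + 1·-2 + 2·-2 + 11·1 + 2·3.

39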